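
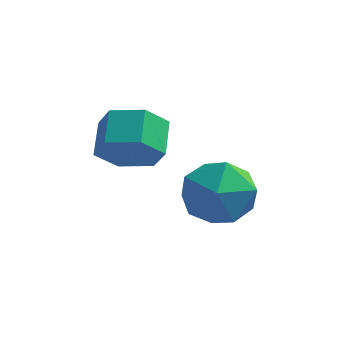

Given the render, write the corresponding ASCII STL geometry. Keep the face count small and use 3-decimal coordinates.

solid 
facet normal 0.189 -0.842 -0.505
outer loop
vertex 1.967 -3.052 2.683
vertex 1.562 -2.725 1.987
vertex 2.416 -2.597 2.093
endloop
endfacet
facet normal 0.836 -0.134 0.533
outer loop
vertex 1.967 -3.052 2.683
vertex 2.416 -2.597 2.093
vertex 1.764 -2.143 3.229
endloop
endfacet
facet normal 0.836 -0.134 0.533
outer loop
vertex 1.764 -2.143 3.229
vertex 2.416 -2.597 2.093
vertex 2.213 -1.688 2.639
endloop
endfacet
facet normal -0.188 0.842 0.506
outer loop
vertex 1.764 -2.143 3.229
vertex 2.213 -1.688 2.639
vertex 1.358 -1.815 2.533
endloop
endfacet
facet normal 0.189 -0.842 -0.505
outer loop
vertex 2.416 -2.597 2.093
vertex 1.562 -2.725 1.987
vertex 2.01 -2.27 1.396
endloop
endfacet
facet normal 0.864 0.386 -0.322
outer loop
vertex 2.416 -2.597 2.093
vertex 2.01 -2.27 1.396
vertex 2.213 -1.688 2.639
endloop
endfacet
facet normal 0.865 0.386 -0.322
outer loop
vertex 2.213 -1.688 2.639
vertex 2.01 -2.27 1.396
vertex 1.807 -1.36 1.942
endloop
endfacet
facet normal -0.188 0.842 0.506
outer loop
vertex 2.213 -1.688 2.639
vertex 1.807 -1.36 1.942
vertex 1.358 -1.815 2.533
endloop
endfacet
facet normal 0.187 -0.842 -0.506
outer loop
vertex 2.01 -2.27 1.396
vertex 1.562 -2.725 1.987
vertex 1.156 -2.397 1.291
endloop
endfacet
facet normal 0.028 0.519 -0.854
outer loop
vertex 2.01 -2.27 1.396
vertex 1.156 -2.397 1.291
vertex 1.807 -1.36 1.942
endloop
endfacet
facet normal 0.027 0.519 -0.854
outer loop
vertex 1.807 -1.36 1.942
vertex 1.156 -2.397 1.291
vertex 0.953 -1.488 1.837
endloop
endfacet
facet normal -0.188 0.842 0.505
outer loop
vertex 1.807 -1.36 1.942
vertex 0.953 -1.488 1.837
vertex 1.358 -1.815 2.533
endloop
endfacet
facet normal 0.188 -0.842 -0.506
outer loop
vertex 1.156 -2.397 1.291
vertex 1.562 -2.725 1.987
vertex 0.707 -2.852 1.881
endloop
endfacet
facet normal -0.836 0.134 -0.533
outer loop
vertex 1.156 -2.397 1.291
vertex 0.707 -2.852 1.881
vertex 0.953 -1.488 1.837
endloop
endfacet
facet normal -0.836 0.134 -0.533
outer loop
vertex 0.953 -1.488 1.837
vertex 0.707 -2.852 1.881
vertex 0.504 -1.943 2.427
endloop
endfacet
facet normal -0.189 0.842 0.505
outer loop
vertex 0.953 -1.488 1.837
vertex 0.504 -1.943 2.427
vertex 1.358 -1.815 2.533
endloop
endfacet
facet normal 0.188 -0.842 -0.506
outer loop
vertex 0.707 -2.852 1.881
vertex 1.562 -2.725 1.987
vertex 1.113 -3.18 2.578
endloop
endfacet
facet normal -0.864 -0.386 0.322
outer loop
vertex 0.707 -2.852 1.881
vertex 1.113 -3.18 2.578
vertex 0.504 -1.943 2.427
endloop
endfacet
facet normal -0.864 -0.386 0.322
outer loop
vertex 0.504 -1.943 2.427
vertex 1.113 -3.18 2.578
vertex 0.91 -2.27 3.124
endloop
endfacet
facet normal -0.189 0.842 0.505
outer loop
vertex 0.504 -1.943 2.427
vertex 0.91 -2.27 3.124
vertex 1.358 -1.815 2.533
endloop
endfacet
facet normal 0.188 -0.842 -0.505
outer loop
vertex 1.113 -3.18 2.578
vertex 1.562 -2.725 1.987
vertex 1.967 -3.052 2.683
endloop
endfacet
facet normal -0.027 -0.519 0.854
outer loop
vertex 1.113 -3.18 2.578
vertex 1.967 -3.052 2.683
vertex 0.91 -2.27 3.124
endloop
endfacet
facet normal -0.028 -0.519 0.854
outer loop
vertex 0.91 -2.27 3.124
vertex 1.967 -3.052 2.683
vertex 1.764 -2.143 3.229
endloop
endfacet
facet normal -0.187 0.842 0.506
outer loop
vertex 0.91 -2.27 3.124
vertex 1.764 -2.143 3.229
vertex 1.358 -1.815 2.533
endloop
endfacet
facet normal -0.894 -0.449 -0.008
outer loop
vertex 2.429 -1.399 -0.121
vertex 2.923 -2.384 -0.048
vertex 2.641 -1.838 0.87
endloop
endfacet
facet normal -0.936 0.200 0.289
outer loop
vertex 2.429 -1.399 -0.121
vertex 2.641 -1.838 0.87
vertex 2.816 -0.763 0.694
endloop
endfacet
facet normal -0.710 0.677 -0.191
outer loop
vertex 2.429 -1.399 -0.121
vertex 2.816 -0.763 0.694
vertex 3.206 -0.644 -0.332
endloop
endfacet
facet normal -0.528 0.325 -0.785
outer loop
vertex 2.429 -1.399 -0.121
vertex 3.206 -0.644 -0.332
vertex 3.272 -1.646 -0.791
endloop
endfacet
facet normal -0.642 -0.372 -0.671
outer loop
vertex 2.429 -1.399 -0.121
vertex 3.272 -1.646 -0.791
vertex 2.923 -2.384 -0.048
endloop
endfacet
facet normal -0.490 0.218 0.844
outer loop
vertex 2.816 -0.763 0.694
vertex 2.641 -1.838 0.87
vertex 3.548 -1.354 1.271
endloop
endfacet
facet normal -0.420 -0.831 0.365
outer loop
vertex 2.641 -1.838 0.87
vertex 2.923 -2.384 -0.048
vertex 3.614 -2.356 0.812
endloop
endfacet
facet normal -0.013 -0.706 -0.708
outer loop
vertex 2.923 -2.384 -0.048
vertex 3.272 -1.646 -0.791
vertex 4.004 -2.237 -0.214
endloop
endfacet
facet normal 0.170 0.420 -0.892
outer loop
vertex 3.272 -1.646 -0.791
vertex 3.206 -0.644 -0.332
vertex 4.179 -1.162 -0.39
endloop
endfacet
facet normal -0.124 0.990 0.068
outer loop
vertex 3.206 -0.644 -0.332
vertex 2.816 -0.763 0.694
vertex 3.897 -0.616 0.528
endloop
endfacet
facet normal 0.528 -0.325 0.785
outer loop
vertex 4.391 -1.601 0.601
vertex 3.548 -1.354 1.271
vertex 3.614 -2.356 0.812
endloop
endfacet
facet normal 0.710 -0.677 0.191
outer loop
vertex 4.391 -1.601 0.601
vertex 3.614 -2.356 0.812
vertex 4.004 -2.237 -0.214
endloop
endfacet
facet normal 0.936 -0.200 -0.289
outer loop
vertex 4.391 -1.601 0.601
vertex 4.004 -2.237 -0.214
vertex 4.179 -1.162 -0.39
endloop
endfacet
facet normal 0.894 0.449 0.008
outer loop
vertex 4.391 -1.601 0.601
vertex 4.179 -1.162 -0.39
vertex 3.897 -0.616 0.528
endloop
endfacet
facet normal 0.642 0.372 0.671
outer loop
vertex 4.391 -1.601 0.601
vertex 3.897 -0.616 0.528
vertex 3.548 -1.354 1.271
endloop
endfacet
facet normal -0.170 -0.420 0.892
outer loop
vertex 3.614 -2.356 0.812
vertex 3.548 -1.354 1.271
vertex 2.641 -1.838 0.87
endloop
endfacet
facet normal 0.124 -0.990 -0.068
outer loop
vertex 4.004 -2.237 -0.214
vertex 3.614 -2.356 0.812
vertex 2.923 -2.384 -0.048
endloop
endfacet
facet normal 0.490 -0.218 -0.844
outer loop
vertex 4.179 -1.162 -0.39
vertex 4.004 -2.237 -0.214
vertex 3.272 -1.646 -0.791
endloop
endfacet
facet normal 0.420 0.831 -0.365
outer loop
vertex 3.897 -0.616 0.528
vertex 4.179 -1.162 -0.39
vertex 3.206 -0.644 -0.332
endloop
endfacet
facet normal 0.013 0.706 0.708
outer loop
vertex 3.548 -1.354 1.271
vertex 3.897 -0.616 0.528
vertex 2.816 -0.763 0.694
endloop
endfacet

endsolid


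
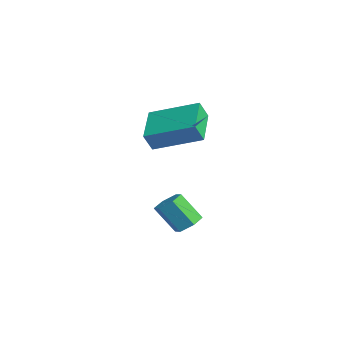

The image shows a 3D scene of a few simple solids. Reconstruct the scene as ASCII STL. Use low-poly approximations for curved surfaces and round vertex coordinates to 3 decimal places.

solid 
facet normal 0.440 0.425 -0.791
outer loop
vertex 1.383 -2.925 -3.85
vertex 0.802 -2.848 -4.132
vertex 1.042 -2.382 -3.748
endloop
endfacet
facet normal 0.728 0.346 0.591
outer loop
vertex 1.383 -2.925 -3.85
vertex 1.042 -2.382 -3.748
vertex 0.758 -3.529 -2.727
endloop
endfacet
facet normal 0.729 0.345 0.591
outer loop
vertex 0.758 -3.529 -2.727
vertex 1.042 -2.382 -3.748
vertex 0.417 -2.985 -2.624
endloop
endfacet
facet normal -0.440 -0.425 0.791
outer loop
vertex 0.758 -3.529 -2.727
vertex 0.417 -2.985 -2.624
vertex 0.178 -3.452 -3.008
endloop
endfacet
facet normal 0.440 0.425 -0.791
outer loop
vertex 1.042 -2.382 -3.748
vertex 0.802 -2.848 -4.132
vertex 0.461 -2.304 -4.029
endloop
endfacet
facet normal -0.089 0.897 0.432
outer loop
vertex 1.042 -2.382 -3.748
vertex 0.461 -2.304 -4.029
vertex 0.417 -2.985 -2.624
endloop
endfacet
facet normal -0.091 0.897 0.432
outer loop
vertex 0.417 -2.985 -2.624
vertex 0.461 -2.304 -4.029
vertex -0.164 -2.908 -2.906
endloop
endfacet
facet normal -0.440 -0.425 0.791
outer loop
vertex 0.417 -2.985 -2.624
vertex -0.164 -2.908 -2.906
vertex 0.178 -3.452 -3.008
endloop
endfacet
facet normal 0.440 0.425 -0.791
outer loop
vertex 0.461 -2.304 -4.029
vertex 0.802 -2.848 -4.132
vertex 0.222 -2.771 -4.413
endloop
endfacet
facet normal -0.819 0.551 -0.160
outer loop
vertex 0.461 -2.304 -4.029
vertex 0.222 -2.771 -4.413
vertex -0.164 -2.908 -2.906
endloop
endfacet
facet normal -0.819 0.551 -0.160
outer loop
vertex -0.164 -2.908 -2.906
vertex 0.222 -2.771 -4.413
vertex -0.403 -3.375 -3.29
endloop
endfacet
facet normal -0.440 -0.425 0.791
outer loop
vertex -0.164 -2.908 -2.906
vertex -0.403 -3.375 -3.29
vertex 0.178 -3.452 -3.008
endloop
endfacet
facet normal 0.440 0.425 -0.791
outer loop
vertex 0.222 -2.771 -4.413
vertex 0.802 -2.848 -4.132
vertex 0.563 -3.315 -4.516
endloop
endfacet
facet normal -0.729 -0.345 -0.591
outer loop
vertex 0.222 -2.771 -4.413
vertex 0.563 -3.315 -4.516
vertex -0.403 -3.375 -3.29
endloop
endfacet
facet normal -0.729 -0.346 -0.591
outer loop
vertex -0.403 -3.375 -3.29
vertex 0.563 -3.315 -4.516
vertex -0.062 -3.918 -3.392
endloop
endfacet
facet normal -0.440 -0.425 0.791
outer loop
vertex -0.403 -3.375 -3.29
vertex -0.062 -3.918 -3.392
vertex 0.178 -3.452 -3.008
endloop
endfacet
facet normal 0.440 0.425 -0.791
outer loop
vertex 0.563 -3.315 -4.516
vertex 0.802 -2.848 -4.132
vertex 1.144 -3.392 -4.234
endloop
endfacet
facet normal 0.090 -0.898 -0.431
outer loop
vertex 0.563 -3.315 -4.516
vertex 1.144 -3.392 -4.234
vertex -0.062 -3.918 -3.392
endloop
endfacet
facet normal 0.089 -0.897 -0.433
outer loop
vertex -0.062 -3.918 -3.392
vertex 1.144 -3.392 -4.234
vertex 0.519 -3.996 -3.111
endloop
endfacet
facet normal -0.440 -0.425 0.791
outer loop
vertex -0.062 -3.918 -3.392
vertex 0.519 -3.996 -3.111
vertex 0.178 -3.452 -3.008
endloop
endfacet
facet normal 0.440 0.425 -0.791
outer loop
vertex 1.144 -3.392 -4.234
vertex 0.802 -2.848 -4.132
vertex 1.383 -2.925 -3.85
endloop
endfacet
facet normal 0.819 -0.551 0.160
outer loop
vertex 1.144 -3.392 -4.234
vertex 1.383 -2.925 -3.85
vertex 0.519 -3.996 -3.111
endloop
endfacet
facet normal 0.819 -0.551 0.160
outer loop
vertex 0.519 -3.996 -3.111
vertex 1.383 -2.925 -3.85
vertex 0.758 -3.529 -2.727
endloop
endfacet
facet normal -0.440 -0.425 0.791
outer loop
vertex 0.519 -3.996 -3.111
vertex 0.758 -3.529 -2.727
vertex 0.178 -3.452 -3.008
endloop
endfacet
facet normal -0.798 0.524 0.298
outer loop
vertex -1.307 -3.5 1.208
vertex -0.031 -1.966 1.924
vertex -1.341 -3.105 0.422
endloop
endfacet
facet normal -0.602 -0.724 -0.338
outer loop
vertex 0.071 -4.034 -0.104
vertex -1.307 -3.5 1.208
vertex -1.341 -3.105 0.422
endloop
endfacet
facet normal -0.798 0.525 0.298
outer loop
vertex -1.341 -3.105 0.422
vertex -0.031 -1.966 1.924
vertex -0.064 -1.571 1.139
endloop
endfacet
facet normal -0.038 0.449 -0.893
outer loop
vertex -0.064 -1.571 1.139
vertex 0.071 -4.034 -0.104
vertex -1.341 -3.105 0.422
endloop
endfacet
facet normal 0.038 -0.448 0.893
outer loop
vertex -1.307 -3.5 1.208
vertex 1.381 -2.895 1.398
vertex -0.031 -1.966 1.924
endloop
endfacet
facet normal -0.602 -0.723 -0.338
outer loop
vertex 0.104 -4.429 0.681
vertex -1.307 -3.5 1.208
vertex 0.071 -4.034 -0.104
endloop
endfacet
facet normal 0.038 -0.449 0.893
outer loop
vertex 0.104 -4.429 0.681
vertex 1.381 -2.895 1.398
vertex -1.307 -3.5 1.208
endloop
endfacet
facet normal 0.602 0.723 0.339
outer loop
vertex -0.031 -1.966 1.924
vertex 1.381 -2.895 1.398
vertex -0.064 -1.571 1.139
endloop
endfacet
facet normal -0.038 0.449 -0.893
outer loop
vertex 1.347 -2.5 0.612
vertex 0.071 -4.034 -0.104
vertex -0.064 -1.571 1.139
endloop
endfacet
facet normal 0.602 0.723 0.337
outer loop
vertex -0.064 -1.571 1.139
vertex 1.381 -2.895 1.398
vertex 1.347 -2.5 0.612
endloop
endfacet
facet normal 0.798 -0.525 -0.298
outer loop
vertex 1.347 -2.5 0.612
vertex 0.104 -4.429 0.681
vertex 0.071 -4.034 -0.104
endloop
endfacet
facet normal 0.797 -0.525 -0.298
outer loop
vertex 1.381 -2.895 1.398
vertex 0.104 -4.429 0.681
vertex 1.347 -2.5 0.612
endloop
endfacet

endsolid


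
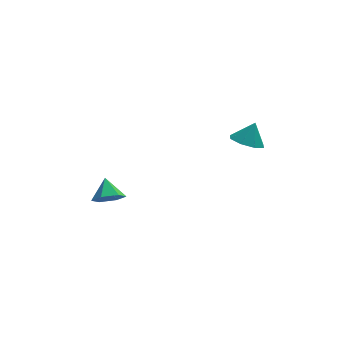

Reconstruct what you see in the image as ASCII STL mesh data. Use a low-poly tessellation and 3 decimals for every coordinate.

solid 
facet normal -0.383 -0.276 -0.881
outer loop
vertex 4.439 -0.208 2.264
vertex 3.591 -0.293 2.659
vertex 4.06 0.403 2.237
endloop
endfacet
facet normal 0.842 0.527 0.116
outer loop
vertex 4.439 -0.208 2.264
vertex 4.06 0.403 2.237
vertex 4.069 0.053 3.761
endloop
endfacet
facet normal -0.383 -0.277 -0.881
outer loop
vertex 4.06 0.403 2.237
vertex 3.591 -0.293 2.659
vertex 3.406 0.607 2.457
endloop
endfacet
facet normal 0.354 0.912 0.207
outer loop
vertex 4.06 0.403 2.237
vertex 3.406 0.607 2.457
vertex 4.069 0.053 3.761
endloop
endfacet
facet normal -0.383 -0.277 -0.881
outer loop
vertex 3.406 0.607 2.457
vertex 3.591 -0.293 2.659
vertex 2.86 0.283 2.796
endloop
endfacet
facet normal -0.214 0.855 0.472
outer loop
vertex 3.406 0.607 2.457
vertex 2.86 0.283 2.796
vertex 4.069 0.053 3.761
endloop
endfacet
facet normal -0.383 -0.276 -0.882
outer loop
vertex 2.86 0.283 2.796
vertex 3.591 -0.293 2.659
vertex 2.742 -0.378 3.054
endloop
endfacet
facet normal -0.528 0.389 0.755
outer loop
vertex 2.86 0.283 2.796
vertex 2.742 -0.378 3.054
vertex 4.069 0.053 3.761
endloop
endfacet
facet normal -0.383 -0.276 -0.882
outer loop
vertex 2.742 -0.378 3.054
vertex 3.591 -0.293 2.659
vertex 3.121 -0.989 3.081
endloop
endfacet
facet normal -0.405 -0.212 0.889
outer loop
vertex 2.742 -0.378 3.054
vertex 3.121 -0.989 3.081
vertex 4.069 0.053 3.761
endloop
endfacet
facet normal -0.382 -0.276 -0.882
outer loop
vertex 3.121 -0.989 3.081
vertex 3.591 -0.293 2.659
vertex 3.775 -1.192 2.861
endloop
endfacet
facet normal 0.083 -0.597 0.798
outer loop
vertex 3.121 -0.989 3.081
vertex 3.775 -1.192 2.861
vertex 4.069 0.053 3.761
endloop
endfacet
facet normal -0.383 -0.276 -0.881
outer loop
vertex 3.775 -1.192 2.861
vertex 3.591 -0.293 2.659
vertex 4.321 -0.868 2.522
endloop
endfacet
facet normal 0.651 -0.539 0.534
outer loop
vertex 3.775 -1.192 2.861
vertex 4.321 -0.868 2.522
vertex 4.069 0.053 3.761
endloop
endfacet
facet normal -0.383 -0.276 -0.882
outer loop
vertex 4.321 -0.868 2.522
vertex 3.591 -0.293 2.659
vertex 4.439 -0.208 2.264
endloop
endfacet
facet normal 0.965 -0.074 0.251
outer loop
vertex 4.321 -0.868 2.522
vertex 4.439 -0.208 2.264
vertex 4.069 0.053 3.761
endloop
endfacet
facet normal 0.029 -0.774 -0.632
outer loop
vertex -2.605 1.315 -1.886
vertex -3.041 1.803 -2.504
vertex -2.141 1.813 -2.475
endloop
endfacet
facet normal 0.721 0.132 0.680
outer loop
vertex -2.605 1.315 -1.886
vertex -2.141 1.813 -2.475
vertex -3.079 2.817 -1.676
endloop
endfacet
facet normal 0.029 -0.774 -0.632
outer loop
vertex -2.141 1.813 -2.475
vertex -3.041 1.803 -2.504
vertex -2.577 2.301 -3.093
endloop
endfacet
facet normal 0.736 0.676 0.015
outer loop
vertex -2.141 1.813 -2.475
vertex -2.577 2.301 -3.093
vertex -3.079 2.817 -1.676
endloop
endfacet
facet normal 0.029 -0.774 -0.632
outer loop
vertex -2.577 2.301 -3.093
vertex -3.041 1.803 -2.504
vertex -3.476 2.291 -3.122
endloop
endfacet
facet normal 0.001 0.940 -0.342
outer loop
vertex -2.577 2.301 -3.093
vertex -3.476 2.291 -3.122
vertex -3.079 2.817 -1.676
endloop
endfacet
facet normal 0.031 -0.774 -0.633
outer loop
vertex -3.476 2.291 -3.122
vertex -3.041 1.803 -2.504
vertex -3.94 1.792 -2.534
endloop
endfacet
facet normal -0.751 0.659 -0.033
outer loop
vertex -3.476 2.291 -3.122
vertex -3.94 1.792 -2.534
vertex -3.079 2.817 -1.676
endloop
endfacet
facet normal 0.031 -0.774 -0.633
outer loop
vertex -3.94 1.792 -2.534
vertex -3.041 1.803 -2.504
vertex -3.504 1.304 -1.916
endloop
endfacet
facet normal -0.767 0.115 0.632
outer loop
vertex -3.94 1.792 -2.534
vertex -3.504 1.304 -1.916
vertex -3.079 2.817 -1.676
endloop
endfacet
facet normal 0.031 -0.774 -0.633
outer loop
vertex -3.504 1.304 -1.916
vertex -3.041 1.803 -2.504
vertex -2.605 1.315 -1.886
endloop
endfacet
facet normal -0.031 -0.148 0.988
outer loop
vertex -3.504 1.304 -1.916
vertex -2.605 1.315 -1.886
vertex -3.079 2.817 -1.676
endloop
endfacet

endsolid


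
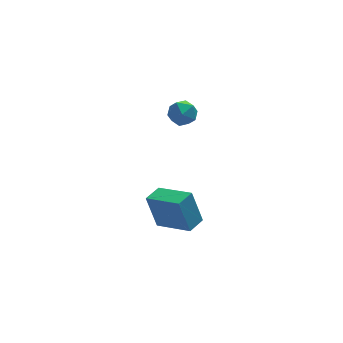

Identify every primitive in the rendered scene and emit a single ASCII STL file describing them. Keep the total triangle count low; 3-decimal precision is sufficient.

solid 
facet normal -0.601 0.733 -0.317
outer loop
vertex -0.558 -3.087 -1.694
vertex 0.133 -2.51 -1.67
vertex -0.191 -3.459 -3.249
endloop
endfacet
facet normal -0.767 -0.641 -0.028
outer loop
vertex 0.867 -4.75 -2.69
vertex -0.558 -3.087 -1.694
vertex -0.191 -3.459 -3.249
endloop
endfacet
facet normal -0.602 0.733 -0.317
outer loop
vertex -0.191 -3.459 -3.249
vertex 0.133 -2.51 -1.67
vertex 0.499 -2.882 -3.224
endloop
endfacet
facet normal 0.224 -0.227 -0.948
outer loop
vertex 0.499 -2.882 -3.224
vertex 0.867 -4.75 -2.69
vertex -0.191 -3.459 -3.249
endloop
endfacet
facet normal -0.223 0.228 0.948
outer loop
vertex -0.558 -3.087 -1.694
vertex 1.191 -3.801 -1.111
vertex 0.133 -2.51 -1.67
endloop
endfacet
facet normal -0.767 -0.641 -0.027
outer loop
vertex 0.501 -4.378 -1.136
vertex -0.558 -3.087 -1.694
vertex 0.867 -4.75 -2.69
endloop
endfacet
facet normal -0.224 0.226 0.948
outer loop
vertex 0.501 -4.378 -1.136
vertex 1.191 -3.801 -1.111
vertex -0.558 -3.087 -1.694
endloop
endfacet
facet normal 0.767 0.641 0.027
outer loop
vertex 0.133 -2.51 -1.67
vertex 1.191 -3.801 -1.111
vertex 0.499 -2.882 -3.224
endloop
endfacet
facet normal 0.223 -0.227 -0.948
outer loop
vertex 1.558 -4.173 -2.666
vertex 0.867 -4.75 -2.69
vertex 0.499 -2.882 -3.224
endloop
endfacet
facet normal 0.767 0.641 0.028
outer loop
vertex 0.499 -2.882 -3.224
vertex 1.191 -3.801 -1.111
vertex 1.558 -4.173 -2.666
endloop
endfacet
facet normal 0.601 -0.733 0.317
outer loop
vertex 1.558 -4.173 -2.666
vertex 0.501 -4.378 -1.136
vertex 0.867 -4.75 -2.69
endloop
endfacet
facet normal 0.602 -0.733 0.317
outer loop
vertex 1.191 -3.801 -1.111
vertex 0.501 -4.378 -1.136
vertex 1.558 -4.173 -2.666
endloop
endfacet
facet normal -0.211 0.742 0.636
outer loop
vertex 1.876 2.284 -0.63
vertex 2.045 1.832 -0.046
vertex 2.585 2.258 -0.364
endloop
endfacet
facet normal 0.031 0.999 0.015
outer loop
vertex 1.876 2.284 -0.63
vertex 2.585 2.258 -0.364
vertex 2.461 2.273 -1.11
endloop
endfacet
facet normal -0.399 0.766 -0.504
outer loop
vertex 1.876 2.284 -0.63
vertex 2.461 2.273 -1.11
vertex 1.845 1.857 -1.254
endloop
endfacet
facet normal -0.909 0.364 -0.204
outer loop
vertex 1.876 2.284 -0.63
vertex 1.845 1.857 -1.254
vertex 1.588 1.585 -0.596
endloop
endfacet
facet normal -0.792 0.351 0.500
outer loop
vertex 1.876 2.284 -0.63
vertex 1.588 1.585 -0.596
vertex 2.045 1.832 -0.046
endloop
endfacet
facet normal 0.680 0.727 -0.098
outer loop
vertex 2.461 2.273 -1.11
vertex 2.585 2.258 -0.364
vertex 2.992 1.815 -0.824
endloop
endfacet
facet normal 0.288 0.311 0.906
outer loop
vertex 2.585 2.258 -0.364
vertex 2.045 1.832 -0.046
vertex 2.735 1.543 -0.166
endloop
endfacet
facet normal -0.650 -0.325 0.686
outer loop
vertex 2.045 1.832 -0.046
vertex 1.588 1.585 -0.596
vertex 2.119 1.127 -0.31
endloop
endfacet
facet normal -0.839 -0.301 -0.452
outer loop
vertex 1.588 1.585 -0.596
vertex 1.845 1.857 -1.254
vertex 1.995 1.142 -1.056
endloop
endfacet
facet normal -0.017 0.349 -0.937
outer loop
vertex 1.845 1.857 -1.254
vertex 2.461 2.273 -1.11
vertex 2.535 1.568 -1.374
endloop
endfacet
facet normal 0.909 -0.364 0.204
outer loop
vertex 2.704 1.116 -0.79
vertex 2.992 1.815 -0.824
vertex 2.735 1.543 -0.166
endloop
endfacet
facet normal 0.399 -0.766 0.504
outer loop
vertex 2.704 1.116 -0.79
vertex 2.735 1.543 -0.166
vertex 2.119 1.127 -0.31
endloop
endfacet
facet normal -0.031 -0.999 -0.015
outer loop
vertex 2.704 1.116 -0.79
vertex 2.119 1.127 -0.31
vertex 1.995 1.142 -1.056
endloop
endfacet
facet normal 0.211 -0.742 -0.636
outer loop
vertex 2.704 1.116 -0.79
vertex 1.995 1.142 -1.056
vertex 2.535 1.568 -1.374
endloop
endfacet
facet normal 0.792 -0.351 -0.500
outer loop
vertex 2.704 1.116 -0.79
vertex 2.535 1.568 -1.374
vertex 2.992 1.815 -0.824
endloop
endfacet
facet normal 0.839 0.301 0.452
outer loop
vertex 2.735 1.543 -0.166
vertex 2.992 1.815 -0.824
vertex 2.585 2.258 -0.364
endloop
endfacet
facet normal 0.017 -0.349 0.937
outer loop
vertex 2.119 1.127 -0.31
vertex 2.735 1.543 -0.166
vertex 2.045 1.832 -0.046
endloop
endfacet
facet normal -0.680 -0.727 0.098
outer loop
vertex 1.995 1.142 -1.056
vertex 2.119 1.127 -0.31
vertex 1.588 1.585 -0.596
endloop
endfacet
facet normal -0.288 -0.311 -0.906
outer loop
vertex 2.535 1.568 -1.374
vertex 1.995 1.142 -1.056
vertex 1.845 1.857 -1.254
endloop
endfacet
facet normal 0.650 0.325 -0.686
outer loop
vertex 2.992 1.815 -0.824
vertex 2.535 1.568 -1.374
vertex 2.461 2.273 -1.11
endloop
endfacet

endsolid


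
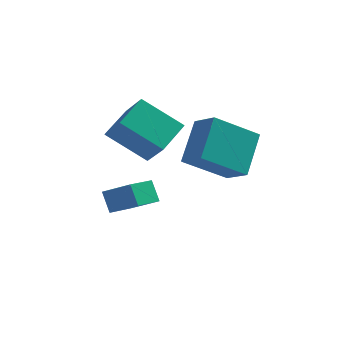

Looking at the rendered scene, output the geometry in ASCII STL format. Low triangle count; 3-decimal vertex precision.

solid 
facet normal -0.516 0.509 -0.689
outer loop
vertex -0.531 4.251 2.147
vertex 1.146 4.265 0.9
vertex -1.022 2.839 1.472
endloop
endfacet
facet normal -0.802 -0.006 0.597
outer loop
vertex -0.206 2.035 2.56
vertex -0.531 4.251 2.147
vertex -1.022 2.839 1.472
endloop
endfacet
facet normal -0.516 0.509 -0.689
outer loop
vertex -1.022 2.839 1.472
vertex 1.146 4.265 0.9
vertex 0.655 2.853 0.225
endloop
endfacet
facet normal -0.299 -0.861 -0.412
outer loop
vertex 0.655 2.853 0.225
vertex -0.206 2.035 2.56
vertex -1.022 2.839 1.472
endloop
endfacet
facet normal 0.299 0.861 0.412
outer loop
vertex -0.531 4.251 2.147
vertex 1.962 3.461 1.988
vertex 1.146 4.265 0.9
endloop
endfacet
facet normal -0.802 -0.006 0.597
outer loop
vertex 0.285 3.447 3.235
vertex -0.531 4.251 2.147
vertex -0.206 2.035 2.56
endloop
endfacet
facet normal 0.299 0.861 0.412
outer loop
vertex 0.285 3.447 3.235
vertex 1.962 3.461 1.988
vertex -0.531 4.251 2.147
endloop
endfacet
facet normal 0.802 0.006 -0.597
outer loop
vertex 1.146 4.265 0.9
vertex 1.962 3.461 1.988
vertex 0.655 2.853 0.225
endloop
endfacet
facet normal -0.299 -0.861 -0.412
outer loop
vertex 1.471 2.049 1.313
vertex -0.206 2.035 2.56
vertex 0.655 2.853 0.225
endloop
endfacet
facet normal 0.802 0.006 -0.597
outer loop
vertex 0.655 2.853 0.225
vertex 1.962 3.461 1.988
vertex 1.471 2.049 1.313
endloop
endfacet
facet normal 0.516 -0.509 0.689
outer loop
vertex 1.471 2.049 1.313
vertex 0.285 3.447 3.235
vertex -0.206 2.035 2.56
endloop
endfacet
facet normal 0.516 -0.509 0.689
outer loop
vertex 1.962 3.461 1.988
vertex 0.285 3.447 3.235
vertex 1.471 2.049 1.313
endloop
endfacet
facet normal -0.688 0.544 -0.480
outer loop
vertex 2.385 3.331 2.312
vertex 3.948 4.27 1.136
vertex 2.203 1.828 0.87
endloop
endfacet
facet normal -0.720 -0.433 0.542
outer loop
vertex 3.112 1.11 1.504
vertex 2.385 3.331 2.312
vertex 2.203 1.828 0.87
endloop
endfacet
facet normal -0.688 0.544 -0.481
outer loop
vertex 2.203 1.828 0.87
vertex 3.948 4.27 1.136
vertex 3.767 2.767 -0.306
endloop
endfacet
facet normal -0.087 -0.719 -0.690
outer loop
vertex 3.767 2.767 -0.306
vertex 3.112 1.11 1.504
vertex 2.203 1.828 0.87
endloop
endfacet
facet normal 0.087 0.719 0.690
outer loop
vertex 2.385 3.331 2.312
vertex 4.857 3.552 1.77
vertex 3.948 4.27 1.136
endloop
endfacet
facet normal -0.721 -0.433 0.542
outer loop
vertex 3.293 2.613 2.946
vertex 2.385 3.331 2.312
vertex 3.112 1.11 1.504
endloop
endfacet
facet normal 0.087 0.719 0.690
outer loop
vertex 3.293 2.613 2.946
vertex 4.857 3.552 1.77
vertex 2.385 3.331 2.312
endloop
endfacet
facet normal 0.720 0.433 -0.542
outer loop
vertex 3.948 4.27 1.136
vertex 4.857 3.552 1.77
vertex 3.767 2.767 -0.306
endloop
endfacet
facet normal -0.087 -0.719 -0.690
outer loop
vertex 4.675 2.049 0.328
vertex 3.112 1.11 1.504
vertex 3.767 2.767 -0.306
endloop
endfacet
facet normal 0.721 0.433 -0.542
outer loop
vertex 3.767 2.767 -0.306
vertex 4.857 3.552 1.77
vertex 4.675 2.049 0.328
endloop
endfacet
facet normal 0.688 -0.544 0.480
outer loop
vertex 4.675 2.049 0.328
vertex 3.293 2.613 2.946
vertex 3.112 1.11 1.504
endloop
endfacet
facet normal 0.688 -0.544 0.480
outer loop
vertex 4.857 3.552 1.77
vertex 3.293 2.613 2.946
vertex 4.675 2.049 0.328
endloop
endfacet
facet normal -0.384 0.397 0.833
outer loop
vertex -0.048 2.908 -1.184
vertex 0.512 4.087 -1.488
vertex -1.283 3.299 -1.94
endloop
endfacet
facet normal -0.418 -0.880 0.228
outer loop
vertex -0.872 2.873 -2.832
vertex -0.048 2.908 -1.184
vertex -1.283 3.299 -1.94
endloop
endfacet
facet normal -0.384 0.397 0.833
outer loop
vertex -1.283 3.299 -1.94
vertex 0.512 4.087 -1.488
vertex -0.723 4.478 -2.244
endloop
endfacet
facet normal -0.823 0.261 -0.504
outer loop
vertex -0.723 4.478 -2.244
vertex -0.872 2.873 -2.832
vertex -1.283 3.299 -1.94
endloop
endfacet
facet normal 0.823 -0.261 0.504
outer loop
vertex -0.048 2.908 -1.184
vertex 0.923 3.661 -2.38
vertex 0.512 4.087 -1.488
endloop
endfacet
facet normal -0.418 -0.880 0.228
outer loop
vertex 0.363 2.482 -2.076
vertex -0.048 2.908 -1.184
vertex -0.872 2.873 -2.832
endloop
endfacet
facet normal 0.823 -0.261 0.504
outer loop
vertex 0.363 2.482 -2.076
vertex 0.923 3.661 -2.38
vertex -0.048 2.908 -1.184
endloop
endfacet
facet normal 0.418 0.880 -0.228
outer loop
vertex 0.512 4.087 -1.488
vertex 0.923 3.661 -2.38
vertex -0.723 4.478 -2.244
endloop
endfacet
facet normal -0.823 0.261 -0.504
outer loop
vertex -0.312 4.052 -3.136
vertex -0.872 2.873 -2.832
vertex -0.723 4.478 -2.244
endloop
endfacet
facet normal 0.418 0.880 -0.228
outer loop
vertex -0.723 4.478 -2.244
vertex 0.923 3.661 -2.38
vertex -0.312 4.052 -3.136
endloop
endfacet
facet normal 0.384 -0.397 -0.833
outer loop
vertex -0.312 4.052 -3.136
vertex 0.363 2.482 -2.076
vertex -0.872 2.873 -2.832
endloop
endfacet
facet normal 0.384 -0.397 -0.833
outer loop
vertex 0.923 3.661 -2.38
vertex 0.363 2.482 -2.076
vertex -0.312 4.052 -3.136
endloop
endfacet

endsolid


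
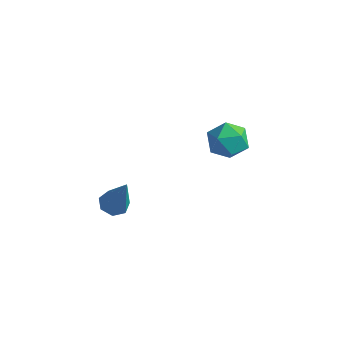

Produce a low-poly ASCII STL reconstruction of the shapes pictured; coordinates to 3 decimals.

solid 
facet normal -0.811 0.226 0.540
outer loop
vertex -2.576 4.494 -0.793
vertex -2.722 3.544 -0.614
vertex -2.17 4.076 -0.008
endloop
endfacet
facet normal -0.329 0.752 0.571
outer loop
vertex -2.576 4.494 -0.793
vertex -2.17 4.076 -0.008
vertex -1.655 4.709 -0.546
endloop
endfacet
facet normal -0.202 0.975 -0.096
outer loop
vertex -2.576 4.494 -0.793
vertex -1.655 4.709 -0.546
vertex -1.888 4.568 -1.485
endloop
endfacet
facet normal -0.605 0.586 -0.539
outer loop
vertex -2.576 4.494 -0.793
vertex -1.888 4.568 -1.485
vertex -2.548 3.847 -1.527
endloop
endfacet
facet normal -0.982 0.123 -0.146
outer loop
vertex -2.576 4.494 -0.793
vertex -2.548 3.847 -1.527
vertex -2.722 3.544 -0.614
endloop
endfacet
facet normal 0.276 0.482 0.831
outer loop
vertex -1.655 4.709 -0.546
vertex -2.17 4.076 -0.008
vertex -1.232 3.893 -0.213
endloop
endfacet
facet normal -0.503 -0.368 0.782
outer loop
vertex -2.17 4.076 -0.008
vertex -2.722 3.544 -0.614
vertex -1.892 3.172 -0.255
endloop
endfacet
facet normal -0.778 -0.537 -0.326
outer loop
vertex -2.722 3.544 -0.614
vertex -2.548 3.847 -1.527
vertex -2.125 3.031 -1.194
endloop
endfacet
facet normal -0.169 0.211 -0.963
outer loop
vertex -2.548 3.847 -1.527
vertex -1.888 4.568 -1.485
vertex -1.61 3.664 -1.732
endloop
endfacet
facet normal 0.483 0.840 -0.246
outer loop
vertex -1.888 4.568 -1.485
vertex -1.655 4.709 -0.546
vertex -1.058 4.196 -1.126
endloop
endfacet
facet normal 0.605 -0.586 0.539
outer loop
vertex -1.204 3.246 -0.947
vertex -1.232 3.893 -0.213
vertex -1.892 3.172 -0.255
endloop
endfacet
facet normal 0.202 -0.975 0.096
outer loop
vertex -1.204 3.246 -0.947
vertex -1.892 3.172 -0.255
vertex -2.125 3.031 -1.194
endloop
endfacet
facet normal 0.329 -0.752 -0.571
outer loop
vertex -1.204 3.246 -0.947
vertex -2.125 3.031 -1.194
vertex -1.61 3.664 -1.732
endloop
endfacet
facet normal 0.811 -0.226 -0.540
outer loop
vertex -1.204 3.246 -0.947
vertex -1.61 3.664 -1.732
vertex -1.058 4.196 -1.126
endloop
endfacet
facet normal 0.982 -0.123 0.146
outer loop
vertex -1.204 3.246 -0.947
vertex -1.058 4.196 -1.126
vertex -1.232 3.893 -0.213
endloop
endfacet
facet normal 0.169 -0.211 0.963
outer loop
vertex -1.892 3.172 -0.255
vertex -1.232 3.893 -0.213
vertex -2.17 4.076 -0.008
endloop
endfacet
facet normal -0.483 -0.840 0.246
outer loop
vertex -2.125 3.031 -1.194
vertex -1.892 3.172 -0.255
vertex -2.722 3.544 -0.614
endloop
endfacet
facet normal -0.276 -0.482 -0.831
outer loop
vertex -1.61 3.664 -1.732
vertex -2.125 3.031 -1.194
vertex -2.548 3.847 -1.527
endloop
endfacet
facet normal 0.503 0.368 -0.782
outer loop
vertex -1.058 4.196 -1.126
vertex -1.61 3.664 -1.732
vertex -1.888 4.568 -1.485
endloop
endfacet
facet normal 0.778 0.537 0.326
outer loop
vertex -1.232 3.893 -0.213
vertex -1.058 4.196 -1.126
vertex -1.655 4.709 -0.546
endloop
endfacet
facet normal -0.400 0.077 -0.913
outer loop
vertex -3.16 -1.925 -2.206
vertex -3.514 -1.417 -2.008
vertex -2.918 -1.419 -2.269
endloop
endfacet
facet normal 0.887 -0.441 -0.135
outer loop
vertex -3.16 -1.925 -2.206
vertex -2.918 -1.419 -2.269
vertex -2.666 -1.583 -0.072
endloop
endfacet
facet normal -0.400 0.078 -0.913
outer loop
vertex -2.918 -1.419 -2.269
vertex -3.514 -1.417 -2.008
vertex -3.125 -0.912 -2.135
endloop
endfacet
facet normal 0.916 0.394 -0.076
outer loop
vertex -2.918 -1.419 -2.269
vertex -3.125 -0.912 -2.135
vertex -2.666 -1.583 -0.072
endloop
endfacet
facet normal -0.399 0.078 -0.913
outer loop
vertex -3.125 -0.912 -2.135
vertex -3.514 -1.417 -2.008
vertex -3.624 -0.785 -1.906
endloop
endfacet
facet normal 0.335 0.915 0.223
outer loop
vertex -3.125 -0.912 -2.135
vertex -3.624 -0.785 -1.906
vertex -2.666 -1.583 -0.072
endloop
endfacet
facet normal -0.399 0.078 -0.914
outer loop
vertex -3.624 -0.785 -1.906
vertex -3.514 -1.417 -2.008
vertex -4.04 -1.134 -1.754
endloop
endfacet
facet normal -0.418 0.732 0.537
outer loop
vertex -3.624 -0.785 -1.906
vertex -4.04 -1.134 -1.754
vertex -2.666 -1.583 -0.072
endloop
endfacet
facet normal -0.399 0.077 -0.913
outer loop
vertex -4.04 -1.134 -1.754
vertex -3.514 -1.417 -2.008
vertex -4.06 -1.697 -1.793
endloop
endfacet
facet normal -0.776 -0.016 0.630
outer loop
vertex -4.04 -1.134 -1.754
vertex -4.06 -1.697 -1.793
vertex -2.666 -1.583 -0.072
endloop
endfacet
facet normal -0.400 0.079 -0.913
outer loop
vertex -4.06 -1.697 -1.793
vertex -3.514 -1.417 -2.008
vertex -3.668 -2.049 -1.995
endloop
endfacet
facet normal -0.470 -0.770 0.431
outer loop
vertex -4.06 -1.697 -1.793
vertex -3.668 -2.049 -1.995
vertex -2.666 -1.583 -0.072
endloop
endfacet
facet normal -0.399 0.078 -0.914
outer loop
vertex -3.668 -2.049 -1.995
vertex -3.514 -1.417 -2.008
vertex -3.16 -1.925 -2.206
endloop
endfacet
facet normal 0.272 -0.958 0.091
outer loop
vertex -3.668 -2.049 -1.995
vertex -3.16 -1.925 -2.206
vertex -2.666 -1.583 -0.072
endloop
endfacet

endsolid


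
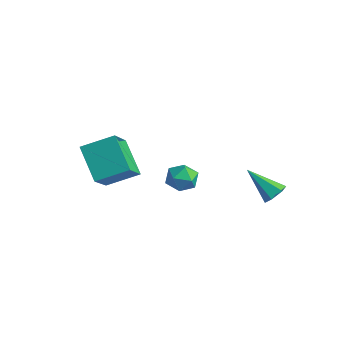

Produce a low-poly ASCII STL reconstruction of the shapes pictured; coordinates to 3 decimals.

solid 
facet normal -0.519 -0.763 -0.385
outer loop
vertex -3.509 -2.553 3.642
vertex -4.433 -1.215 2.236
vertex -1.995 -2.91 2.306
endloop
endfacet
facet normal 0.430 -0.622 0.654
outer loop
vertex -1.107 -1.605 2.964
vertex -3.509 -2.553 3.642
vertex -1.995 -2.91 2.306
endloop
endfacet
facet normal -0.519 -0.763 -0.385
outer loop
vertex -1.995 -2.91 2.306
vertex -4.433 -1.215 2.236
vertex -2.92 -1.571 0.9
endloop
endfacet
facet normal 0.738 -0.174 -0.651
outer loop
vertex -2.92 -1.571 0.9
vertex -1.107 -1.605 2.964
vertex -1.995 -2.91 2.306
endloop
endfacet
facet normal -0.739 0.174 0.651
outer loop
vertex -3.509 -2.553 3.642
vertex -3.545 0.09 2.894
vertex -4.433 -1.215 2.236
endloop
endfacet
facet normal 0.430 -0.623 0.653
outer loop
vertex -2.62 -1.249 4.3
vertex -3.509 -2.553 3.642
vertex -1.107 -1.605 2.964
endloop
endfacet
facet normal -0.738 0.174 0.652
outer loop
vertex -2.62 -1.249 4.3
vertex -3.545 0.09 2.894
vertex -3.509 -2.553 3.642
endloop
endfacet
facet normal -0.431 0.623 -0.654
outer loop
vertex -4.433 -1.215 2.236
vertex -3.545 0.09 2.894
vertex -2.92 -1.571 0.9
endloop
endfacet
facet normal 0.738 -0.175 -0.651
outer loop
vertex -2.031 -0.267 1.558
vertex -1.107 -1.605 2.964
vertex -2.92 -1.571 0.9
endloop
endfacet
facet normal -0.430 0.623 -0.654
outer loop
vertex -2.92 -1.571 0.9
vertex -3.545 0.09 2.894
vertex -2.031 -0.267 1.558
endloop
endfacet
facet normal 0.519 0.763 0.385
outer loop
vertex -2.031 -0.267 1.558
vertex -2.62 -1.249 4.3
vertex -1.107 -1.605 2.964
endloop
endfacet
facet normal 0.519 0.763 0.385
outer loop
vertex -3.545 0.09 2.894
vertex -2.62 -1.249 4.3
vertex -2.031 -0.267 1.558
endloop
endfacet
facet normal -0.450 0.151 0.880
outer loop
vertex -1.031 1.474 1.942
vertex -1.131 0.644 2.033
vertex -0.436 1.019 2.324
endloop
endfacet
facet normal 0.027 0.664 0.748
outer loop
vertex -1.031 1.474 1.942
vertex -0.436 1.019 2.324
vertex -0.22 1.623 1.78
endloop
endfacet
facet normal -0.153 0.979 0.134
outer loop
vertex -1.031 1.474 1.942
vertex -0.22 1.623 1.78
vertex -0.78 1.621 1.153
endloop
endfacet
facet normal -0.742 0.661 -0.113
outer loop
vertex -1.031 1.474 1.942
vertex -0.78 1.621 1.153
vertex -1.343 1.016 1.309
endloop
endfacet
facet normal -0.926 0.150 0.348
outer loop
vertex -1.031 1.474 1.942
vertex -1.343 1.016 1.309
vertex -1.131 0.644 2.033
endloop
endfacet
facet normal 0.665 0.355 0.658
outer loop
vertex -0.22 1.623 1.78
vertex -0.436 1.019 2.324
vertex 0.183 0.884 1.771
endloop
endfacet
facet normal -0.108 -0.476 0.873
outer loop
vertex -0.436 1.019 2.324
vertex -1.131 0.644 2.033
vertex -0.38 0.279 1.927
endloop
endfacet
facet normal -0.878 -0.479 0.011
outer loop
vertex -1.131 0.644 2.033
vertex -1.343 1.016 1.309
vertex -0.94 0.277 1.3
endloop
endfacet
facet normal -0.580 0.350 -0.735
outer loop
vertex -1.343 1.016 1.309
vertex -0.78 1.621 1.153
vertex -0.724 0.881 0.756
endloop
endfacet
facet normal 0.373 0.865 -0.336
outer loop
vertex -0.78 1.621 1.153
vertex -0.22 1.623 1.78
vertex -0.029 1.256 1.047
endloop
endfacet
facet normal 0.742 -0.661 0.113
outer loop
vertex -0.129 0.426 1.138
vertex 0.183 0.884 1.771
vertex -0.38 0.279 1.927
endloop
endfacet
facet normal 0.153 -0.979 -0.134
outer loop
vertex -0.129 0.426 1.138
vertex -0.38 0.279 1.927
vertex -0.94 0.277 1.3
endloop
endfacet
facet normal -0.027 -0.664 -0.748
outer loop
vertex -0.129 0.426 1.138
vertex -0.94 0.277 1.3
vertex -0.724 0.881 0.756
endloop
endfacet
facet normal 0.450 -0.151 -0.880
outer loop
vertex -0.129 0.426 1.138
vertex -0.724 0.881 0.756
vertex -0.029 1.256 1.047
endloop
endfacet
facet normal 0.926 -0.150 -0.348
outer loop
vertex -0.129 0.426 1.138
vertex -0.029 1.256 1.047
vertex 0.183 0.884 1.771
endloop
endfacet
facet normal 0.580 -0.350 0.735
outer loop
vertex -0.38 0.279 1.927
vertex 0.183 0.884 1.771
vertex -0.436 1.019 2.324
endloop
endfacet
facet normal -0.373 -0.865 0.336
outer loop
vertex -0.94 0.277 1.3
vertex -0.38 0.279 1.927
vertex -1.131 0.644 2.033
endloop
endfacet
facet normal -0.665 -0.355 -0.658
outer loop
vertex -0.724 0.881 0.756
vertex -0.94 0.277 1.3
vertex -1.343 1.016 1.309
endloop
endfacet
facet normal 0.108 0.476 -0.873
outer loop
vertex -0.029 1.256 1.047
vertex -0.724 0.881 0.756
vertex -0.78 1.621 1.153
endloop
endfacet
facet normal 0.878 0.479 -0.011
outer loop
vertex 0.183 0.884 1.771
vertex -0.029 1.256 1.047
vertex -0.22 1.623 1.78
endloop
endfacet
facet normal 0.712 0.293 -0.638
outer loop
vertex 3.099 3.711 1.401
vertex 2.656 3.722 0.912
vertex 2.76 4.263 1.276
endloop
endfacet
facet normal 0.251 0.358 0.899
outer loop
vertex 3.099 3.711 1.401
vertex 2.76 4.263 1.276
vertex 1.324 3.178 2.108
endloop
endfacet
facet normal 0.712 0.292 -0.638
outer loop
vertex 2.76 4.263 1.276
vertex 2.656 3.722 0.912
vertex 2.317 4.275 0.787
endloop
endfacet
facet normal -0.403 0.830 0.386
outer loop
vertex 2.76 4.263 1.276
vertex 2.317 4.275 0.787
vertex 1.324 3.178 2.108
endloop
endfacet
facet normal 0.711 0.291 -0.640
outer loop
vertex 2.317 4.275 0.787
vertex 2.656 3.722 0.912
vertex 2.212 3.733 0.424
endloop
endfacet
facet normal -0.862 0.386 -0.327
outer loop
vertex 2.317 4.275 0.787
vertex 2.212 3.733 0.424
vertex 1.324 3.178 2.108
endloop
endfacet
facet normal 0.711 0.292 -0.640
outer loop
vertex 2.212 3.733 0.424
vertex 2.656 3.722 0.912
vertex 2.551 3.181 0.549
endloop
endfacet
facet normal -0.667 -0.528 -0.526
outer loop
vertex 2.212 3.733 0.424
vertex 2.551 3.181 0.549
vertex 1.324 3.178 2.108
endloop
endfacet
facet normal 0.712 0.290 -0.639
outer loop
vertex 2.551 3.181 0.549
vertex 2.656 3.722 0.912
vertex 2.994 3.17 1.038
endloop
endfacet
facet normal -0.012 -1.000 -0.011
outer loop
vertex 2.551 3.181 0.549
vertex 2.994 3.17 1.038
vertex 1.324 3.178 2.108
endloop
endfacet
facet normal 0.712 0.290 -0.639
outer loop
vertex 2.994 3.17 1.038
vertex 2.656 3.722 0.912
vertex 3.099 3.711 1.401
endloop
endfacet
facet normal 0.446 -0.557 0.701
outer loop
vertex 2.994 3.17 1.038
vertex 3.099 3.711 1.401
vertex 1.324 3.178 2.108
endloop
endfacet

endsolid


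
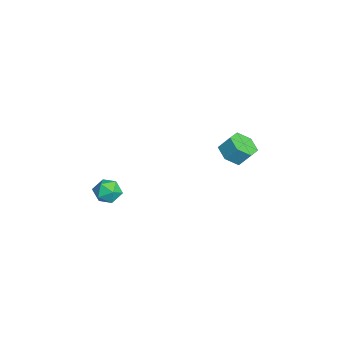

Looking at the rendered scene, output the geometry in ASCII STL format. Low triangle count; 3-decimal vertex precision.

solid 
facet normal -0.163 -0.578 -0.799
outer loop
vertex -0.305 3.789 1.455
vertex -1.101 3.459 1.856
vertex -1.132 4.231 1.304
endloop
endfacet
facet normal 0.464 0.670 -0.580
outer loop
vertex -0.305 3.789 1.455
vertex -1.132 4.231 1.304
vertex -0.124 4.431 2.342
endloop
endfacet
facet normal 0.464 0.670 -0.580
outer loop
vertex -0.124 4.431 2.342
vertex -1.132 4.231 1.304
vertex -0.951 4.873 2.191
endloop
endfacet
facet normal 0.164 0.579 0.799
outer loop
vertex -0.124 4.431 2.342
vertex -0.951 4.873 2.191
vertex -0.919 4.101 2.744
endloop
endfacet
facet normal -0.164 -0.578 -0.799
outer loop
vertex -1.132 4.231 1.304
vertex -1.101 3.459 1.856
vertex -1.928 3.902 1.705
endloop
endfacet
facet normal -0.521 0.738 -0.428
outer loop
vertex -1.132 4.231 1.304
vertex -1.928 3.902 1.705
vertex -0.951 4.873 2.191
endloop
endfacet
facet normal -0.522 0.739 -0.426
outer loop
vertex -0.951 4.873 2.191
vertex -1.928 3.902 1.705
vertex -1.746 4.543 2.593
endloop
endfacet
facet normal 0.164 0.579 0.799
outer loop
vertex -0.951 4.873 2.191
vertex -1.746 4.543 2.593
vertex -0.919 4.101 2.744
endloop
endfacet
facet normal -0.164 -0.578 -0.799
outer loop
vertex -1.928 3.902 1.705
vertex -1.101 3.459 1.856
vertex -1.896 3.129 2.258
endloop
endfacet
facet normal -0.986 0.068 0.153
outer loop
vertex -1.928 3.902 1.705
vertex -1.896 3.129 2.258
vertex -1.746 4.543 2.593
endloop
endfacet
facet normal -0.986 0.069 0.151
outer loop
vertex -1.746 4.543 2.593
vertex -1.896 3.129 2.258
vertex -1.715 3.771 3.145
endloop
endfacet
facet normal 0.163 0.578 0.799
outer loop
vertex -1.746 4.543 2.593
vertex -1.715 3.771 3.145
vertex -0.919 4.101 2.744
endloop
endfacet
facet normal -0.164 -0.579 -0.799
outer loop
vertex -1.896 3.129 2.258
vertex -1.101 3.459 1.856
vertex -1.069 2.687 2.409
endloop
endfacet
facet normal -0.464 -0.670 0.580
outer loop
vertex -1.896 3.129 2.258
vertex -1.069 2.687 2.409
vertex -1.715 3.771 3.145
endloop
endfacet
facet normal -0.464 -0.670 0.580
outer loop
vertex -1.715 3.771 3.145
vertex -1.069 2.687 2.409
vertex -0.888 3.329 3.296
endloop
endfacet
facet normal 0.163 0.578 0.799
outer loop
vertex -1.715 3.771 3.145
vertex -0.888 3.329 3.296
vertex -0.919 4.101 2.744
endloop
endfacet
facet normal -0.164 -0.579 -0.799
outer loop
vertex -1.069 2.687 2.409
vertex -1.101 3.459 1.856
vertex -0.274 3.017 2.007
endloop
endfacet
facet normal 0.522 -0.738 0.427
outer loop
vertex -1.069 2.687 2.409
vertex -0.274 3.017 2.007
vertex -0.888 3.329 3.296
endloop
endfacet
facet normal 0.521 -0.739 0.427
outer loop
vertex -0.888 3.329 3.296
vertex -0.274 3.017 2.007
vertex -0.092 3.658 2.895
endloop
endfacet
facet normal 0.164 0.578 0.799
outer loop
vertex -0.888 3.329 3.296
vertex -0.092 3.658 2.895
vertex -0.919 4.101 2.744
endloop
endfacet
facet normal -0.163 -0.578 -0.799
outer loop
vertex -0.274 3.017 2.007
vertex -1.101 3.459 1.856
vertex -0.305 3.789 1.455
endloop
endfacet
facet normal 0.986 -0.069 -0.152
outer loop
vertex -0.274 3.017 2.007
vertex -0.305 3.789 1.455
vertex -0.092 3.658 2.895
endloop
endfacet
facet normal 0.986 -0.068 -0.152
outer loop
vertex -0.092 3.658 2.895
vertex -0.305 3.789 1.455
vertex -0.124 4.431 2.342
endloop
endfacet
facet normal 0.164 0.578 0.799
outer loop
vertex -0.092 3.658 2.895
vertex -0.124 4.431 2.342
vertex -0.919 4.101 2.744
endloop
endfacet
facet normal -0.998 -0.026 0.051
outer loop
vertex 1.376 -2.866 1.2
vertex 1.378 -3.657 0.831
vertex 1.42 -3.58 1.7
endloop
endfacet
facet normal -0.726 0.364 0.583
outer loop
vertex 1.376 -2.866 1.2
vertex 1.42 -3.58 1.7
vertex 1.916 -2.886 1.885
endloop
endfacet
facet normal -0.343 0.892 0.296
outer loop
vertex 1.376 -2.866 1.2
vertex 1.916 -2.886 1.885
vertex 2.18 -2.534 1.131
endloop
endfacet
facet normal -0.378 0.828 -0.414
outer loop
vertex 1.376 -2.866 1.2
vertex 2.18 -2.534 1.131
vertex 1.848 -3.011 0.48
endloop
endfacet
facet normal -0.782 0.262 -0.565
outer loop
vertex 1.376 -2.866 1.2
vertex 1.848 -3.011 0.48
vertex 1.378 -3.657 0.831
endloop
endfacet
facet normal -0.283 -0.053 0.958
outer loop
vertex 1.916 -2.886 1.885
vertex 1.42 -3.58 1.7
vertex 2.252 -3.689 1.94
endloop
endfacet
facet normal -0.723 -0.684 0.096
outer loop
vertex 1.42 -3.58 1.7
vertex 1.378 -3.657 0.831
vertex 1.92 -4.166 1.289
endloop
endfacet
facet normal -0.374 -0.218 -0.902
outer loop
vertex 1.378 -3.657 0.831
vertex 1.848 -3.011 0.48
vertex 2.184 -3.814 0.535
endloop
endfacet
facet normal 0.281 0.700 -0.656
outer loop
vertex 1.848 -3.011 0.48
vertex 2.18 -2.534 1.131
vertex 2.68 -3.12 0.72
endloop
endfacet
facet normal 0.337 0.802 0.493
outer loop
vertex 2.18 -2.534 1.131
vertex 1.916 -2.886 1.885
vertex 2.722 -3.043 1.589
endloop
endfacet
facet normal 0.378 -0.828 0.414
outer loop
vertex 2.724 -3.834 1.22
vertex 2.252 -3.689 1.94
vertex 1.92 -4.166 1.289
endloop
endfacet
facet normal 0.343 -0.892 -0.296
outer loop
vertex 2.724 -3.834 1.22
vertex 1.92 -4.166 1.289
vertex 2.184 -3.814 0.535
endloop
endfacet
facet normal 0.726 -0.364 -0.583
outer loop
vertex 2.724 -3.834 1.22
vertex 2.184 -3.814 0.535
vertex 2.68 -3.12 0.72
endloop
endfacet
facet normal 0.998 0.026 -0.051
outer loop
vertex 2.724 -3.834 1.22
vertex 2.68 -3.12 0.72
vertex 2.722 -3.043 1.589
endloop
endfacet
facet normal 0.782 -0.262 0.565
outer loop
vertex 2.724 -3.834 1.22
vertex 2.722 -3.043 1.589
vertex 2.252 -3.689 1.94
endloop
endfacet
facet normal -0.281 -0.700 0.656
outer loop
vertex 1.92 -4.166 1.289
vertex 2.252 -3.689 1.94
vertex 1.42 -3.58 1.7
endloop
endfacet
facet normal -0.337 -0.802 -0.493
outer loop
vertex 2.184 -3.814 0.535
vertex 1.92 -4.166 1.289
vertex 1.378 -3.657 0.831
endloop
endfacet
facet normal 0.283 0.053 -0.958
outer loop
vertex 2.68 -3.12 0.72
vertex 2.184 -3.814 0.535
vertex 1.848 -3.011 0.48
endloop
endfacet
facet normal 0.723 0.684 -0.096
outer loop
vertex 2.722 -3.043 1.589
vertex 2.68 -3.12 0.72
vertex 2.18 -2.534 1.131
endloop
endfacet
facet normal 0.374 0.218 0.902
outer loop
vertex 2.252 -3.689 1.94
vertex 2.722 -3.043 1.589
vertex 1.916 -2.886 1.885
endloop
endfacet

endsolid


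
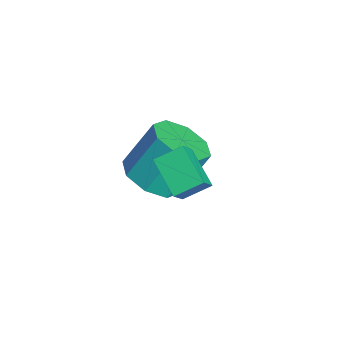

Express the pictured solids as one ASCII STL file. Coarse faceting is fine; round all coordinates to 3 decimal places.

solid 
facet normal -0.861 -0.252 0.443
outer loop
vertex 3.515 -4.016 1.36
vertex 3.487 -3.195 1.773
vertex 3.042 -3.669 0.638
endloop
endfacet
facet normal 0.030 -0.893 -0.449
outer loop
vertex 4.153 -3.345 0.067
vertex 3.515 -4.016 1.36
vertex 3.042 -3.669 0.638
endloop
endfacet
facet normal -0.861 -0.251 0.442
outer loop
vertex 3.042 -3.669 0.638
vertex 3.487 -3.195 1.773
vertex 3.015 -2.848 1.051
endloop
endfacet
facet normal -0.508 0.374 -0.776
outer loop
vertex 3.015 -2.848 1.051
vertex 4.153 -3.345 0.067
vertex 3.042 -3.669 0.638
endloop
endfacet
facet normal 0.508 -0.373 0.776
outer loop
vertex 3.515 -4.016 1.36
vertex 4.598 -2.871 1.202
vertex 3.487 -3.195 1.773
endloop
endfacet
facet normal 0.030 -0.893 -0.449
outer loop
vertex 4.625 -3.692 0.789
vertex 3.515 -4.016 1.36
vertex 4.153 -3.345 0.067
endloop
endfacet
facet normal 0.508 -0.374 0.776
outer loop
vertex 4.625 -3.692 0.789
vertex 4.598 -2.871 1.202
vertex 3.515 -4.016 1.36
endloop
endfacet
facet normal -0.030 0.893 0.449
outer loop
vertex 3.487 -3.195 1.773
vertex 4.598 -2.871 1.202
vertex 3.015 -2.848 1.051
endloop
endfacet
facet normal -0.508 0.373 -0.776
outer loop
vertex 4.125 -2.524 0.48
vertex 4.153 -3.345 0.067
vertex 3.015 -2.848 1.051
endloop
endfacet
facet normal -0.030 0.893 0.449
outer loop
vertex 3.015 -2.848 1.051
vertex 4.598 -2.871 1.202
vertex 4.125 -2.524 0.48
endloop
endfacet
facet normal 0.861 0.252 -0.442
outer loop
vertex 4.125 -2.524 0.48
vertex 4.625 -3.692 0.789
vertex 4.153 -3.345 0.067
endloop
endfacet
facet normal 0.861 0.251 -0.443
outer loop
vertex 4.598 -2.871 1.202
vertex 4.625 -3.692 0.789
vertex 4.125 -2.524 0.48
endloop
endfacet
facet normal 0.097 -0.546 -0.832
outer loop
vertex 2.012 -3.328 -2.225
vertex 1.073 -3.6 -2.156
vertex 1.55 -2.86 -2.586
endloop
endfacet
facet normal 0.782 0.559 -0.276
outer loop
vertex 2.012 -3.328 -2.225
vertex 1.55 -2.86 -2.586
vertex 1.846 -2.388 -0.794
endloop
endfacet
facet normal 0.782 0.559 -0.276
outer loop
vertex 1.846 -2.388 -0.794
vertex 1.55 -2.86 -2.586
vertex 1.384 -1.92 -1.155
endloop
endfacet
facet normal -0.096 0.547 0.832
outer loop
vertex 1.846 -2.388 -0.794
vertex 1.384 -1.92 -1.155
vertex 0.907 -2.66 -0.724
endloop
endfacet
facet normal 0.097 -0.546 -0.832
outer loop
vertex 1.55 -2.86 -2.586
vertex 1.073 -3.6 -2.156
vertex 0.809 -2.825 -2.695
endloop
endfacet
facet normal 0.118 0.836 -0.536
outer loop
vertex 1.55 -2.86 -2.586
vertex 0.809 -2.825 -2.695
vertex 1.384 -1.92 -1.155
endloop
endfacet
facet normal 0.116 0.837 -0.535
outer loop
vertex 1.384 -1.92 -1.155
vertex 0.809 -2.825 -2.695
vertex 0.643 -1.886 -1.263
endloop
endfacet
facet normal -0.096 0.547 0.832
outer loop
vertex 1.384 -1.92 -1.155
vertex 0.643 -1.886 -1.263
vertex 0.907 -2.66 -0.724
endloop
endfacet
facet normal 0.096 -0.546 -0.832
outer loop
vertex 0.809 -2.825 -2.695
vertex 1.073 -3.6 -2.156
vertex 0.222 -3.244 -2.488
endloop
endfacet
facet normal -0.615 0.625 -0.481
outer loop
vertex 0.809 -2.825 -2.695
vertex 0.222 -3.244 -2.488
vertex 0.643 -1.886 -1.263
endloop
endfacet
facet normal -0.615 0.625 -0.481
outer loop
vertex 0.643 -1.886 -1.263
vertex 0.222 -3.244 -2.488
vertex 0.056 -2.305 -1.056
endloop
endfacet
facet normal -0.097 0.546 0.832
outer loop
vertex 0.643 -1.886 -1.263
vertex 0.056 -2.305 -1.056
vertex 0.907 -2.66 -0.724
endloop
endfacet
facet normal 0.096 -0.546 -0.832
outer loop
vertex 0.222 -3.244 -2.488
vertex 1.073 -3.6 -2.156
vertex 0.134 -3.872 -2.086
endloop
endfacet
facet normal -0.988 0.046 -0.145
outer loop
vertex 0.222 -3.244 -2.488
vertex 0.134 -3.872 -2.086
vertex 0.056 -2.305 -1.056
endloop
endfacet
facet normal -0.988 0.046 -0.145
outer loop
vertex 0.056 -2.305 -1.056
vertex 0.134 -3.872 -2.086
vertex -0.032 -2.932 -0.655
endloop
endfacet
facet normal -0.097 0.546 0.832
outer loop
vertex 0.056 -2.305 -1.056
vertex -0.032 -2.932 -0.655
vertex 0.907 -2.66 -0.724
endloop
endfacet
facet normal 0.096 -0.547 -0.832
outer loop
vertex 0.134 -3.872 -2.086
vertex 1.073 -3.6 -2.156
vertex 0.596 -4.34 -1.725
endloop
endfacet
facet normal -0.782 -0.559 0.276
outer loop
vertex 0.134 -3.872 -2.086
vertex 0.596 -4.34 -1.725
vertex -0.032 -2.932 -0.655
endloop
endfacet
facet normal -0.782 -0.559 0.276
outer loop
vertex -0.032 -2.932 -0.655
vertex 0.596 -4.34 -1.725
vertex 0.43 -3.4 -0.294
endloop
endfacet
facet normal -0.097 0.546 0.832
outer loop
vertex -0.032 -2.932 -0.655
vertex 0.43 -3.4 -0.294
vertex 0.907 -2.66 -0.724
endloop
endfacet
facet normal 0.096 -0.547 -0.832
outer loop
vertex 0.596 -4.34 -1.725
vertex 1.073 -3.6 -2.156
vertex 1.337 -4.374 -1.617
endloop
endfacet
facet normal -0.116 -0.836 0.536
outer loop
vertex 0.596 -4.34 -1.725
vertex 1.337 -4.374 -1.617
vertex 0.43 -3.4 -0.294
endloop
endfacet
facet normal -0.118 -0.837 0.535
outer loop
vertex 0.43 -3.4 -0.294
vertex 1.337 -4.374 -1.617
vertex 1.171 -3.435 -0.185
endloop
endfacet
facet normal -0.097 0.546 0.832
outer loop
vertex 0.43 -3.4 -0.294
vertex 1.171 -3.435 -0.185
vertex 0.907 -2.66 -0.724
endloop
endfacet
facet normal 0.097 -0.546 -0.832
outer loop
vertex 1.337 -4.374 -1.617
vertex 1.073 -3.6 -2.156
vertex 1.924 -3.955 -1.824
endloop
endfacet
facet normal 0.615 -0.625 0.481
outer loop
vertex 1.337 -4.374 -1.617
vertex 1.924 -3.955 -1.824
vertex 1.171 -3.435 -0.185
endloop
endfacet
facet normal 0.615 -0.625 0.481
outer loop
vertex 1.171 -3.435 -0.185
vertex 1.924 -3.955 -1.824
vertex 1.758 -3.016 -0.392
endloop
endfacet
facet normal -0.096 0.546 0.832
outer loop
vertex 1.171 -3.435 -0.185
vertex 1.758 -3.016 -0.392
vertex 0.907 -2.66 -0.724
endloop
endfacet
facet normal 0.097 -0.546 -0.832
outer loop
vertex 1.924 -3.955 -1.824
vertex 1.073 -3.6 -2.156
vertex 2.012 -3.328 -2.225
endloop
endfacet
facet normal 0.988 -0.046 0.145
outer loop
vertex 1.924 -3.955 -1.824
vertex 2.012 -3.328 -2.225
vertex 1.758 -3.016 -0.392
endloop
endfacet
facet normal 0.988 -0.046 0.145
outer loop
vertex 1.758 -3.016 -0.392
vertex 2.012 -3.328 -2.225
vertex 1.846 -2.388 -0.794
endloop
endfacet
facet normal -0.096 0.546 0.832
outer loop
vertex 1.758 -3.016 -0.392
vertex 1.846 -2.388 -0.794
vertex 0.907 -2.66 -0.724
endloop
endfacet

endsolid


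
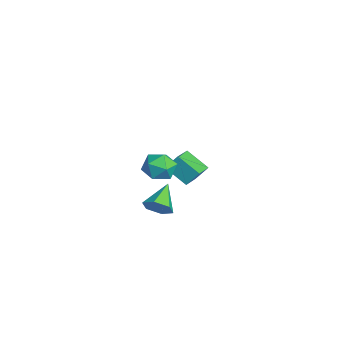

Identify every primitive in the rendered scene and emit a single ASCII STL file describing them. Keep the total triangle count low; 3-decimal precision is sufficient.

solid 
facet normal -0.960 -0.030 0.277
outer loop
vertex 2.608 -1.396 3.544
vertex 2.897 -1.677 4.515
vertex 2.795 -0.66 4.271
endloop
endfacet
facet normal -0.859 0.453 -0.238
outer loop
vertex 2.608 -1.396 3.544
vertex 2.795 -0.66 4.271
vertex 3.139 -0.525 3.287
endloop
endfacet
facet normal -0.583 0.118 -0.804
outer loop
vertex 2.608 -1.396 3.544
vertex 3.139 -0.525 3.287
vertex 3.454 -1.459 2.922
endloop
endfacet
facet normal -0.513 -0.573 -0.639
outer loop
vertex 2.608 -1.396 3.544
vertex 3.454 -1.459 2.922
vertex 3.305 -2.172 3.681
endloop
endfacet
facet normal -0.746 -0.665 0.030
outer loop
vertex 2.608 -1.396 3.544
vertex 3.305 -2.172 3.681
vertex 2.897 -1.677 4.515
endloop
endfacet
facet normal -0.379 0.925 -0.005
outer loop
vertex 3.139 -0.525 3.287
vertex 2.795 -0.66 4.271
vertex 3.755 -0.268 4.099
endloop
endfacet
facet normal -0.542 0.144 0.828
outer loop
vertex 2.795 -0.66 4.271
vertex 2.897 -1.677 4.515
vertex 3.606 -0.981 4.858
endloop
endfacet
facet normal -0.196 -0.882 0.428
outer loop
vertex 2.897 -1.677 4.515
vertex 3.305 -2.172 3.681
vertex 3.921 -1.915 4.493
endloop
endfacet
facet normal 0.183 -0.734 -0.654
outer loop
vertex 3.305 -2.172 3.681
vertex 3.454 -1.459 2.922
vertex 4.265 -1.78 3.509
endloop
endfacet
facet normal 0.069 0.383 -0.921
outer loop
vertex 3.454 -1.459 2.922
vertex 3.139 -0.525 3.287
vertex 4.163 -0.763 3.265
endloop
endfacet
facet normal 0.513 0.573 0.639
outer loop
vertex 4.452 -1.044 4.236
vertex 3.755 -0.268 4.099
vertex 3.606 -0.981 4.858
endloop
endfacet
facet normal 0.583 -0.118 0.804
outer loop
vertex 4.452 -1.044 4.236
vertex 3.606 -0.981 4.858
vertex 3.921 -1.915 4.493
endloop
endfacet
facet normal 0.859 -0.453 0.238
outer loop
vertex 4.452 -1.044 4.236
vertex 3.921 -1.915 4.493
vertex 4.265 -1.78 3.509
endloop
endfacet
facet normal 0.960 0.030 -0.277
outer loop
vertex 4.452 -1.044 4.236
vertex 4.265 -1.78 3.509
vertex 4.163 -0.763 3.265
endloop
endfacet
facet normal 0.746 0.665 -0.030
outer loop
vertex 4.452 -1.044 4.236
vertex 4.163 -0.763 3.265
vertex 3.755 -0.268 4.099
endloop
endfacet
facet normal -0.183 0.734 0.654
outer loop
vertex 3.606 -0.981 4.858
vertex 3.755 -0.268 4.099
vertex 2.795 -0.66 4.271
endloop
endfacet
facet normal -0.069 -0.383 0.921
outer loop
vertex 3.921 -1.915 4.493
vertex 3.606 -0.981 4.858
vertex 2.897 -1.677 4.515
endloop
endfacet
facet normal 0.379 -0.925 0.005
outer loop
vertex 4.265 -1.78 3.509
vertex 3.921 -1.915 4.493
vertex 3.305 -2.172 3.681
endloop
endfacet
facet normal 0.542 -0.144 -0.828
outer loop
vertex 4.163 -0.763 3.265
vertex 4.265 -1.78 3.509
vertex 3.454 -1.459 2.922
endloop
endfacet
facet normal 0.196 0.882 -0.428
outer loop
vertex 3.755 -0.268 4.099
vertex 4.163 -0.763 3.265
vertex 3.139 -0.525 3.287
endloop
endfacet
facet normal -0.605 -0.580 0.546
outer loop
vertex -3.505 1.558 -0.311
vertex -4.769 2.442 -0.772
vertex -3.669 0.824 -1.271
endloop
endfacet
facet normal 0.785 -0.549 0.286
outer loop
vertex -2.611 1.838 -2.228
vertex -3.505 1.558 -0.311
vertex -3.669 0.824 -1.271
endloop
endfacet
facet normal -0.605 -0.580 0.546
outer loop
vertex -3.669 0.824 -1.271
vertex -4.769 2.442 -0.772
vertex -4.933 1.708 -1.733
endloop
endfacet
facet normal -0.134 -0.603 -0.787
outer loop
vertex -4.933 1.708 -1.733
vertex -2.611 1.838 -2.228
vertex -3.669 0.824 -1.271
endloop
endfacet
facet normal 0.134 0.602 0.787
outer loop
vertex -3.505 1.558 -0.311
vertex -3.711 3.456 -1.729
vertex -4.769 2.442 -0.772
endloop
endfacet
facet normal 0.785 -0.550 0.286
outer loop
vertex -2.447 2.572 -1.267
vertex -3.505 1.558 -0.311
vertex -2.611 1.838 -2.228
endloop
endfacet
facet normal 0.134 0.602 0.787
outer loop
vertex -2.447 2.572 -1.267
vertex -3.711 3.456 -1.729
vertex -3.505 1.558 -0.311
endloop
endfacet
facet normal -0.785 0.550 -0.286
outer loop
vertex -4.769 2.442 -0.772
vertex -3.711 3.456 -1.729
vertex -4.933 1.708 -1.733
endloop
endfacet
facet normal -0.134 -0.602 -0.787
outer loop
vertex -3.875 2.722 -2.689
vertex -2.611 1.838 -2.228
vertex -4.933 1.708 -1.733
endloop
endfacet
facet normal -0.785 0.549 -0.286
outer loop
vertex -4.933 1.708 -1.733
vertex -3.711 3.456 -1.729
vertex -3.875 2.722 -2.689
endloop
endfacet
facet normal 0.605 0.580 -0.546
outer loop
vertex -3.875 2.722 -2.689
vertex -2.447 2.572 -1.267
vertex -2.611 1.838 -2.228
endloop
endfacet
facet normal 0.605 0.579 -0.546
outer loop
vertex -3.711 3.456 -1.729
vertex -2.447 2.572 -1.267
vertex -3.875 2.722 -2.689
endloop
endfacet
facet normal 0.714 -0.487 -0.504
outer loop
vertex 2.657 -0.451 -0.107
vertex 2.007 -0.955 -0.541
vertex 2.295 -0.151 -0.91
endloop
endfacet
facet normal 0.253 0.938 0.237
outer loop
vertex 2.657 -0.451 -0.107
vertex 2.295 -0.151 -0.91
vertex 0.673 -0.045 0.401
endloop
endfacet
facet normal 0.714 -0.487 -0.503
outer loop
vertex 2.295 -0.151 -0.91
vertex 2.007 -0.955 -0.541
vertex 1.645 -0.656 -1.344
endloop
endfacet
facet normal -0.325 0.821 -0.469
outer loop
vertex 2.295 -0.151 -0.91
vertex 1.645 -0.656 -1.344
vertex 0.673 -0.045 0.401
endloop
endfacet
facet normal 0.714 -0.487 -0.503
outer loop
vertex 1.645 -0.656 -1.344
vertex 2.007 -0.955 -0.541
vertex 1.357 -1.459 -0.975
endloop
endfacet
facet normal -0.860 0.076 -0.505
outer loop
vertex 1.645 -0.656 -1.344
vertex 1.357 -1.459 -0.975
vertex 0.673 -0.045 0.401
endloop
endfacet
facet normal 0.714 -0.486 -0.504
outer loop
vertex 1.357 -1.459 -0.975
vertex 2.007 -0.955 -0.541
vertex 1.72 -1.759 -0.172
endloop
endfacet
facet normal -0.817 -0.553 0.163
outer loop
vertex 1.357 -1.459 -0.975
vertex 1.72 -1.759 -0.172
vertex 0.673 -0.045 0.401
endloop
endfacet
facet normal 0.714 -0.486 -0.504
outer loop
vertex 1.72 -1.759 -0.172
vertex 2.007 -0.955 -0.541
vertex 2.37 -1.254 0.262
endloop
endfacet
facet normal -0.240 -0.436 0.867
outer loop
vertex 1.72 -1.759 -0.172
vertex 2.37 -1.254 0.262
vertex 0.673 -0.045 0.401
endloop
endfacet
facet normal 0.714 -0.487 -0.504
outer loop
vertex 2.37 -1.254 0.262
vertex 2.007 -0.955 -0.541
vertex 2.657 -0.451 -0.107
endloop
endfacet
facet normal 0.295 0.310 0.904
outer loop
vertex 2.37 -1.254 0.262
vertex 2.657 -0.451 -0.107
vertex 0.673 -0.045 0.401
endloop
endfacet

endsolid


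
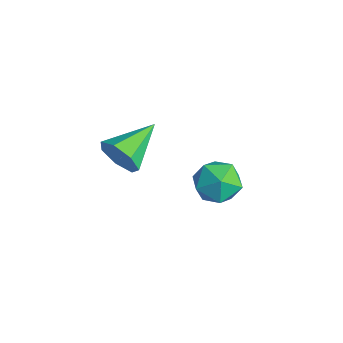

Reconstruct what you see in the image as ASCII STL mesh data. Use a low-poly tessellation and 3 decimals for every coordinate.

solid 
facet normal -0.553 0.238 0.798
outer loop
vertex -1.674 2.081 -2.793
vertex -1.159 1.376 -2.226
vertex -0.812 2.356 -2.278
endloop
endfacet
facet normal -0.474 0.801 0.366
outer loop
vertex -1.674 2.081 -2.793
vertex -0.812 2.356 -2.278
vertex -0.973 2.703 -3.245
endloop
endfacet
facet normal -0.731 0.624 -0.275
outer loop
vertex -1.674 2.081 -2.793
vertex -0.973 2.703 -3.245
vertex -1.42 1.938 -3.792
endloop
endfacet
facet normal -0.970 -0.048 -0.240
outer loop
vertex -1.674 2.081 -2.793
vertex -1.42 1.938 -3.792
vertex -1.535 1.118 -3.162
endloop
endfacet
facet normal -0.859 -0.287 0.424
outer loop
vertex -1.674 2.081 -2.793
vertex -1.535 1.118 -3.162
vertex -1.159 1.376 -2.226
endloop
endfacet
facet normal 0.225 0.928 0.296
outer loop
vertex -0.973 2.703 -3.245
vertex -0.812 2.356 -2.278
vertex -0.025 2.382 -2.958
endloop
endfacet
facet normal 0.096 0.019 0.995
outer loop
vertex -0.812 2.356 -2.278
vertex -1.159 1.376 -2.226
vertex -0.14 1.562 -2.328
endloop
endfacet
facet normal -0.399 -0.830 0.389
outer loop
vertex -1.159 1.376 -2.226
vertex -1.535 1.118 -3.162
vertex -0.587 0.797 -2.875
endloop
endfacet
facet normal -0.577 -0.445 -0.685
outer loop
vertex -1.535 1.118 -3.162
vertex -1.42 1.938 -3.792
vertex -0.748 1.144 -3.842
endloop
endfacet
facet normal -0.192 0.642 -0.742
outer loop
vertex -1.42 1.938 -3.792
vertex -0.973 2.703 -3.245
vertex -0.401 2.124 -3.894
endloop
endfacet
facet normal 0.970 0.048 0.240
outer loop
vertex 0.114 1.419 -3.327
vertex -0.025 2.382 -2.958
vertex -0.14 1.562 -2.328
endloop
endfacet
facet normal 0.731 -0.624 0.275
outer loop
vertex 0.114 1.419 -3.327
vertex -0.14 1.562 -2.328
vertex -0.587 0.797 -2.875
endloop
endfacet
facet normal 0.474 -0.801 -0.366
outer loop
vertex 0.114 1.419 -3.327
vertex -0.587 0.797 -2.875
vertex -0.748 1.144 -3.842
endloop
endfacet
facet normal 0.553 -0.238 -0.798
outer loop
vertex 0.114 1.419 -3.327
vertex -0.748 1.144 -3.842
vertex -0.401 2.124 -3.894
endloop
endfacet
facet normal 0.859 0.287 -0.424
outer loop
vertex 0.114 1.419 -3.327
vertex -0.401 2.124 -3.894
vertex -0.025 2.382 -2.958
endloop
endfacet
facet normal 0.577 0.445 0.685
outer loop
vertex -0.14 1.562 -2.328
vertex -0.025 2.382 -2.958
vertex -0.812 2.356 -2.278
endloop
endfacet
facet normal 0.192 -0.642 0.742
outer loop
vertex -0.587 0.797 -2.875
vertex -0.14 1.562 -2.328
vertex -1.159 1.376 -2.226
endloop
endfacet
facet normal -0.225 -0.928 -0.296
outer loop
vertex -0.748 1.144 -3.842
vertex -0.587 0.797 -2.875
vertex -1.535 1.118 -3.162
endloop
endfacet
facet normal -0.096 -0.019 -0.995
outer loop
vertex -0.401 2.124 -3.894
vertex -0.748 1.144 -3.842
vertex -1.42 1.938 -3.792
endloop
endfacet
facet normal 0.399 0.830 -0.389
outer loop
vertex -0.025 2.382 -2.958
vertex -0.401 2.124 -3.894
vertex -0.973 2.703 -3.245
endloop
endfacet
facet normal 0.391 -0.881 -0.267
outer loop
vertex 0.411 -2.102 0.368
vertex 0.139 -2.453 1.128
vertex -0.288 -2.41 0.36
endloop
endfacet
facet normal -0.242 0.569 -0.786
outer loop
vertex 0.411 -2.102 0.368
vertex -0.288 -2.41 0.36
vertex -0.599 -0.787 1.632
endloop
endfacet
facet normal 0.391 -0.881 -0.267
outer loop
vertex -0.288 -2.41 0.36
vertex 0.139 -2.453 1.128
vertex -0.665 -2.75 0.931
endloop
endfacet
facet normal -0.868 0.193 -0.458
outer loop
vertex -0.288 -2.41 0.36
vertex -0.665 -2.75 0.931
vertex -0.599 -0.787 1.632
endloop
endfacet
facet normal 0.391 -0.881 -0.267
outer loop
vertex -0.665 -2.75 0.931
vertex 0.139 -2.453 1.128
vertex -0.436 -2.866 1.65
endloop
endfacet
facet normal -0.954 -0.072 0.292
outer loop
vertex -0.665 -2.75 0.931
vertex -0.436 -2.866 1.65
vertex -0.599 -0.787 1.632
endloop
endfacet
facet normal 0.391 -0.881 -0.266
outer loop
vertex -0.436 -2.866 1.65
vertex 0.139 -2.453 1.128
vertex 0.226 -2.671 1.977
endloop
endfacet
facet normal -0.436 -0.026 0.899
outer loop
vertex -0.436 -2.866 1.65
vertex 0.226 -2.671 1.977
vertex -0.599 -0.787 1.632
endloop
endfacet
facet normal 0.392 -0.881 -0.266
outer loop
vertex 0.226 -2.671 1.977
vertex 0.139 -2.453 1.128
vertex 0.823 -2.311 1.664
endloop
endfacet
facet normal 0.297 0.296 0.908
outer loop
vertex 0.226 -2.671 1.977
vertex 0.823 -2.311 1.664
vertex -0.599 -0.787 1.632
endloop
endfacet
facet normal 0.392 -0.881 -0.267
outer loop
vertex 0.823 -2.311 1.664
vertex 0.139 -2.453 1.128
vertex 0.905 -2.058 0.949
endloop
endfacet
facet normal 0.692 0.652 0.310
outer loop
vertex 0.823 -2.311 1.664
vertex 0.905 -2.058 0.949
vertex -0.599 -0.787 1.632
endloop
endfacet
facet normal 0.392 -0.881 -0.266
outer loop
vertex 0.905 -2.058 0.949
vertex 0.139 -2.453 1.128
vertex 0.411 -2.102 0.368
endloop
endfacet
facet normal 0.453 0.774 -0.443
outer loop
vertex 0.905 -2.058 0.949
vertex 0.411 -2.102 0.368
vertex -0.599 -0.787 1.632
endloop
endfacet

endsolid


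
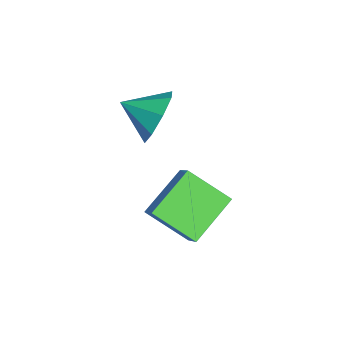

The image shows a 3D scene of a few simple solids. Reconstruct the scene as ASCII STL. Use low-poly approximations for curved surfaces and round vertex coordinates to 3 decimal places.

solid 
facet normal 0.224 0.900 -0.374
outer loop
vertex -2.524 -0.517 2.163
vertex -3.101 -0.623 1.562
vertex -3.104 -0.3 2.337
endloop
endfacet
facet normal 0.166 -0.308 0.937
outer loop
vertex -2.524 -0.517 2.163
vertex -3.104 -0.3 2.337
vertex -3.339 -1.577 1.958
endloop
endfacet
facet normal 0.223 0.900 -0.374
outer loop
vertex -3.104 -0.3 2.337
vertex -3.101 -0.623 1.562
vertex -3.682 -0.273 2.058
endloop
endfacet
facet normal -0.434 -0.182 0.882
outer loop
vertex -3.104 -0.3 2.337
vertex -3.682 -0.273 2.058
vertex -3.339 -1.577 1.958
endloop
endfacet
facet normal 0.224 0.900 -0.373
outer loop
vertex -3.682 -0.273 2.058
vertex -3.101 -0.623 1.562
vertex -3.92 -0.45 1.488
endloop
endfacet
facet normal -0.860 -0.260 0.440
outer loop
vertex -3.682 -0.273 2.058
vertex -3.92 -0.45 1.488
vertex -3.339 -1.577 1.958
endloop
endfacet
facet normal 0.224 0.900 -0.374
outer loop
vertex -3.92 -0.45 1.488
vertex -3.101 -0.623 1.562
vertex -3.679 -0.729 0.961
endloop
endfacet
facet normal -0.858 -0.497 -0.130
outer loop
vertex -3.92 -0.45 1.488
vertex -3.679 -0.729 0.961
vertex -3.339 -1.577 1.958
endloop
endfacet
facet normal 0.224 0.900 -0.374
outer loop
vertex -3.679 -0.729 0.961
vertex -3.101 -0.623 1.562
vertex -3.099 -0.946 0.786
endloop
endfacet
facet normal -0.431 -0.754 -0.495
outer loop
vertex -3.679 -0.729 0.961
vertex -3.099 -0.946 0.786
vertex -3.339 -1.577 1.958
endloop
endfacet
facet normal 0.223 0.900 -0.374
outer loop
vertex -3.099 -0.946 0.786
vertex -3.101 -0.623 1.562
vertex -2.521 -0.973 1.066
endloop
endfacet
facet normal 0.172 -0.882 -0.440
outer loop
vertex -3.099 -0.946 0.786
vertex -2.521 -0.973 1.066
vertex -3.339 -1.577 1.958
endloop
endfacet
facet normal 0.224 0.900 -0.373
outer loop
vertex -2.521 -0.973 1.066
vertex -3.101 -0.623 1.562
vertex -2.283 -0.796 1.636
endloop
endfacet
facet normal 0.595 -0.804 0.001
outer loop
vertex -2.521 -0.973 1.066
vertex -2.283 -0.796 1.636
vertex -3.339 -1.577 1.958
endloop
endfacet
facet normal 0.224 0.900 -0.374
outer loop
vertex -2.283 -0.796 1.636
vertex -3.101 -0.623 1.562
vertex -2.524 -0.517 2.163
endloop
endfacet
facet normal 0.593 -0.567 0.571
outer loop
vertex -2.283 -0.796 1.636
vertex -2.524 -0.517 2.163
vertex -3.339 -1.577 1.958
endloop
endfacet
facet normal -0.644 0.594 0.482
outer loop
vertex -2.171 0.09 0.261
vertex -1.744 1.179 -0.51
vertex -2.781 -0.09 -0.333
endloop
endfacet
facet normal -0.306 -0.777 0.550
outer loop
vertex -1.796 -0.999 -1.07
vertex -2.171 0.09 0.261
vertex -2.781 -0.09 -0.333
endloop
endfacet
facet normal -0.644 0.594 0.482
outer loop
vertex -2.781 -0.09 -0.333
vertex -1.744 1.179 -0.51
vertex -2.354 0.998 -1.103
endloop
endfacet
facet normal -0.701 -0.207 -0.682
outer loop
vertex -2.354 0.998 -1.103
vertex -1.796 -0.999 -1.07
vertex -2.781 -0.09 -0.333
endloop
endfacet
facet normal 0.702 0.208 0.682
outer loop
vertex -2.171 0.09 0.261
vertex -0.759 0.27 -1.247
vertex -1.744 1.179 -0.51
endloop
endfacet
facet normal -0.304 -0.777 0.550
outer loop
vertex -1.186 -0.818 -0.477
vertex -2.171 0.09 0.261
vertex -1.796 -0.999 -1.07
endloop
endfacet
facet normal 0.702 0.207 0.682
outer loop
vertex -1.186 -0.818 -0.477
vertex -0.759 0.27 -1.247
vertex -2.171 0.09 0.261
endloop
endfacet
facet normal 0.305 0.777 -0.551
outer loop
vertex -1.744 1.179 -0.51
vertex -0.759 0.27 -1.247
vertex -2.354 0.998 -1.103
endloop
endfacet
facet normal -0.702 -0.207 -0.682
outer loop
vertex -1.369 0.09 -1.841
vertex -1.796 -0.999 -1.07
vertex -2.354 0.998 -1.103
endloop
endfacet
facet normal 0.305 0.778 -0.549
outer loop
vertex -2.354 0.998 -1.103
vertex -0.759 0.27 -1.247
vertex -1.369 0.09 -1.841
endloop
endfacet
facet normal 0.644 -0.594 -0.482
outer loop
vertex -1.369 0.09 -1.841
vertex -1.186 -0.818 -0.477
vertex -1.796 -0.999 -1.07
endloop
endfacet
facet normal 0.644 -0.594 -0.482
outer loop
vertex -0.759 0.27 -1.247
vertex -1.186 -0.818 -0.477
vertex -1.369 0.09 -1.841
endloop
endfacet

endsolid
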